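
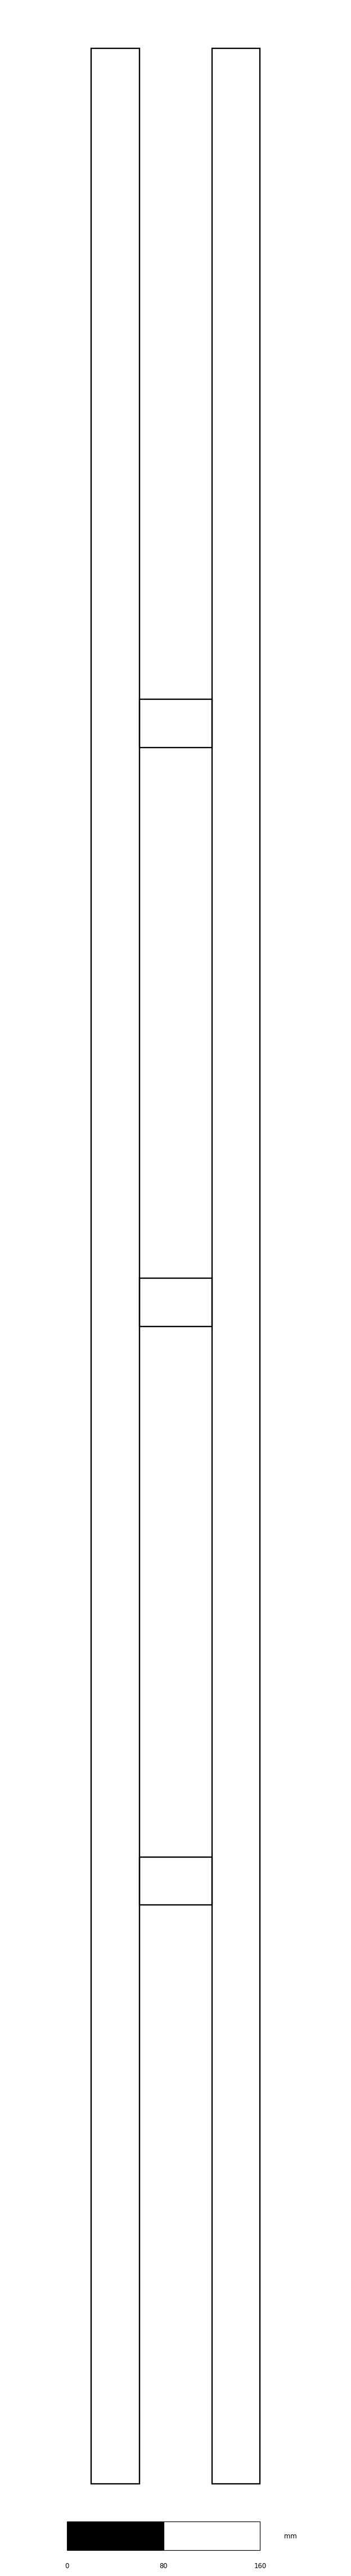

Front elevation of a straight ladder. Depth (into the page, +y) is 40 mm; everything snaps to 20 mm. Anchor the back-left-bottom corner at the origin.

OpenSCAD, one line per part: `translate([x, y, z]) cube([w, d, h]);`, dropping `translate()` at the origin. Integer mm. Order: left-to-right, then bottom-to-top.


cube([40, 40, 2020]);
translate([40, 0, 480]) cube([60, 40, 40]);
translate([40, 0, 960]) cube([60, 40, 40]);
translate([40, 0, 1440]) cube([60, 40, 40]);
translate([100, 0, 0]) cube([40, 40, 2020]);


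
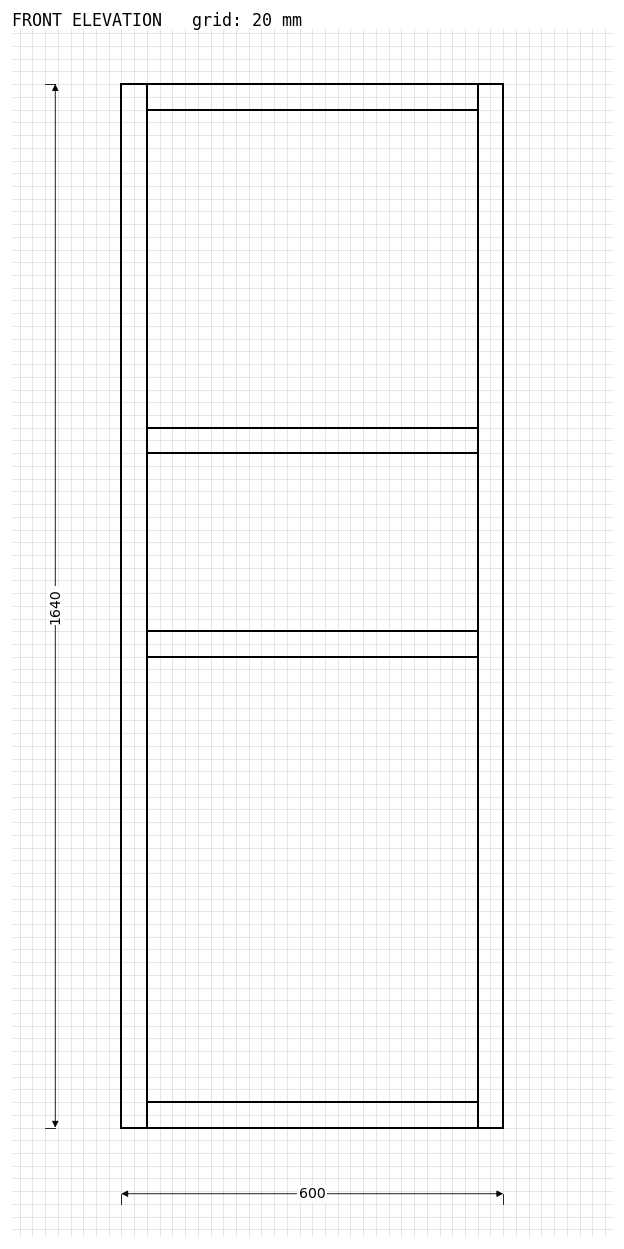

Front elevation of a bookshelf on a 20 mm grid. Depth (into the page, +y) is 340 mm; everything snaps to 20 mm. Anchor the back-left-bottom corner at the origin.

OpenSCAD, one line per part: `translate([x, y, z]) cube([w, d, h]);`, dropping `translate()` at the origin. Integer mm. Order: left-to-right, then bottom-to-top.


cube([40, 340, 1640]);
translate([40, 0, 0]) cube([520, 340, 40]);
translate([40, 0, 740]) cube([520, 340, 40]);
translate([40, 0, 1060]) cube([520, 340, 40]);
translate([40, 0, 1600]) cube([520, 340, 40]);
translate([560, 0, 0]) cube([40, 340, 1640]);


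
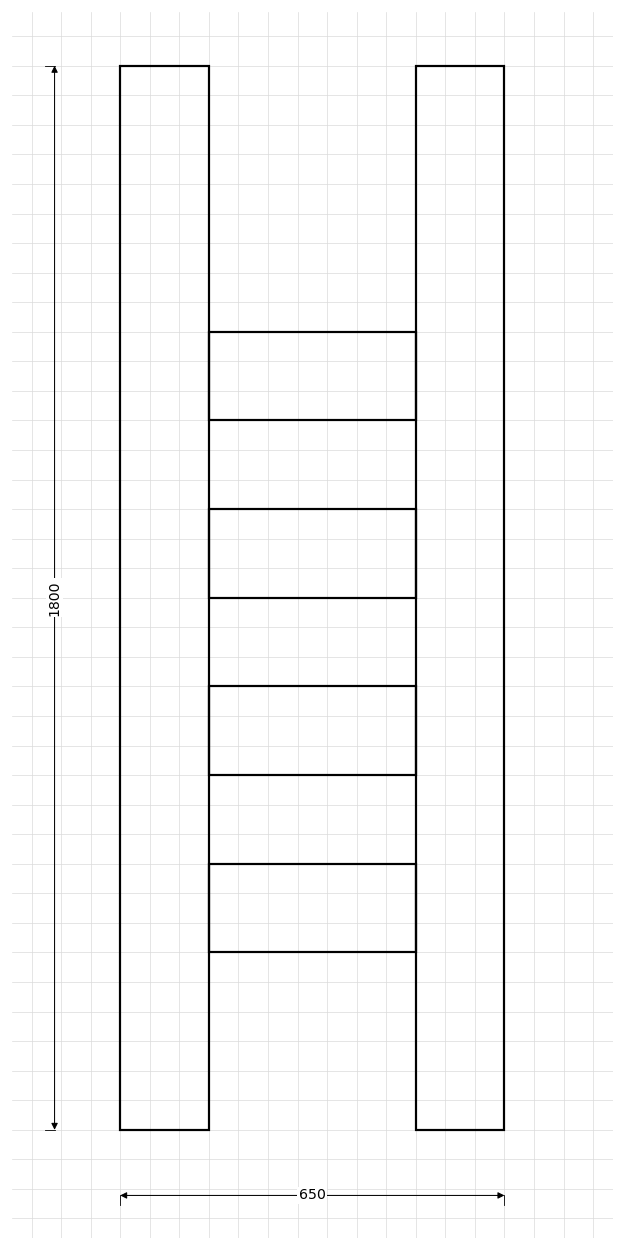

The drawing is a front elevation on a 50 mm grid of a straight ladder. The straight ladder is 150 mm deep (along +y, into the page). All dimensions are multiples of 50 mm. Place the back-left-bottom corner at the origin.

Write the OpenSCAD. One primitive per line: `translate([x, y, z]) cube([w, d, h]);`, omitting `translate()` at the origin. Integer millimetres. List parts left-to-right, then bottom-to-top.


cube([150, 150, 1800]);
translate([150, 0, 300]) cube([350, 150, 150]);
translate([150, 0, 600]) cube([350, 150, 150]);
translate([150, 0, 900]) cube([350, 150, 150]);
translate([150, 0, 1200]) cube([350, 150, 150]);
translate([500, 0, 0]) cube([150, 150, 1800]);


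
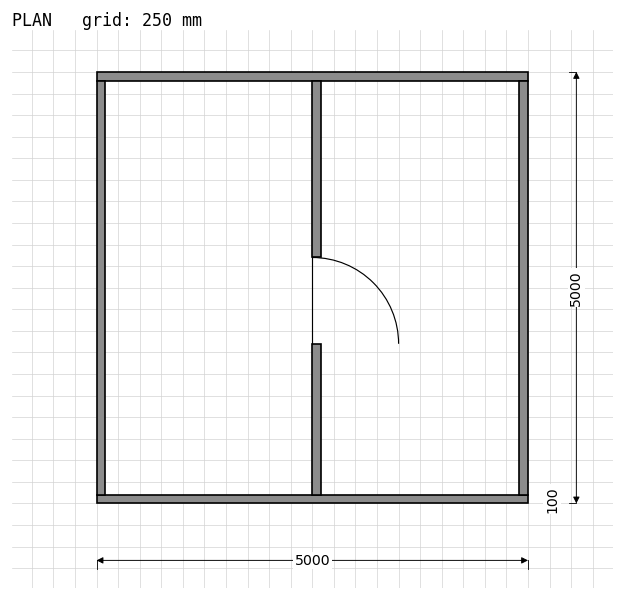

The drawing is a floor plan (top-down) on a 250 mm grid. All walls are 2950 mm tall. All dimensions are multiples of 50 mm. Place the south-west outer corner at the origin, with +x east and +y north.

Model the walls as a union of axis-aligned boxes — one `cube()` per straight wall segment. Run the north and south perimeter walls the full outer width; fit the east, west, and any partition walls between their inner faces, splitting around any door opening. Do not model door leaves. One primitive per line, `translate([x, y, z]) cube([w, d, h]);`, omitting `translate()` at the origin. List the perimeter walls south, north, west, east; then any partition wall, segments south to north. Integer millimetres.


cube([5000, 100, 2950]);
translate([0, 4900, 0]) cube([5000, 100, 2950]);
translate([0, 100, 0]) cube([100, 4800, 2950]);
translate([4900, 100, 0]) cube([100, 4800, 2950]);
translate([2500, 100, 0]) cube([100, 1750, 2950]);
translate([2500, 2850, 0]) cube([100, 2050, 2950]);


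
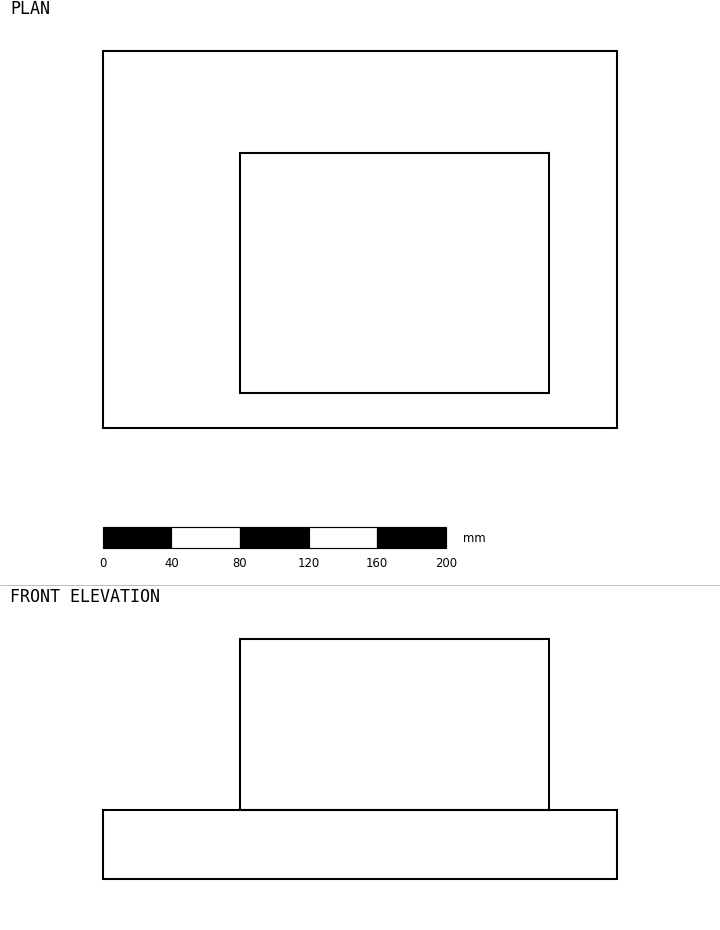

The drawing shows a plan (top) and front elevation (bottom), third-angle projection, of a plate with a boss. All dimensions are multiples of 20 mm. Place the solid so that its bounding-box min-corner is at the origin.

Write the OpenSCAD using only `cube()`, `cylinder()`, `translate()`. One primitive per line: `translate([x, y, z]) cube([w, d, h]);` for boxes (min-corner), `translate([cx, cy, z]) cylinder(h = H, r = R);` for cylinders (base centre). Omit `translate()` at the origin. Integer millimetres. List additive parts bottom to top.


cube([300, 220, 40]);
translate([80, 20, 40]) cube([180, 140, 100]);


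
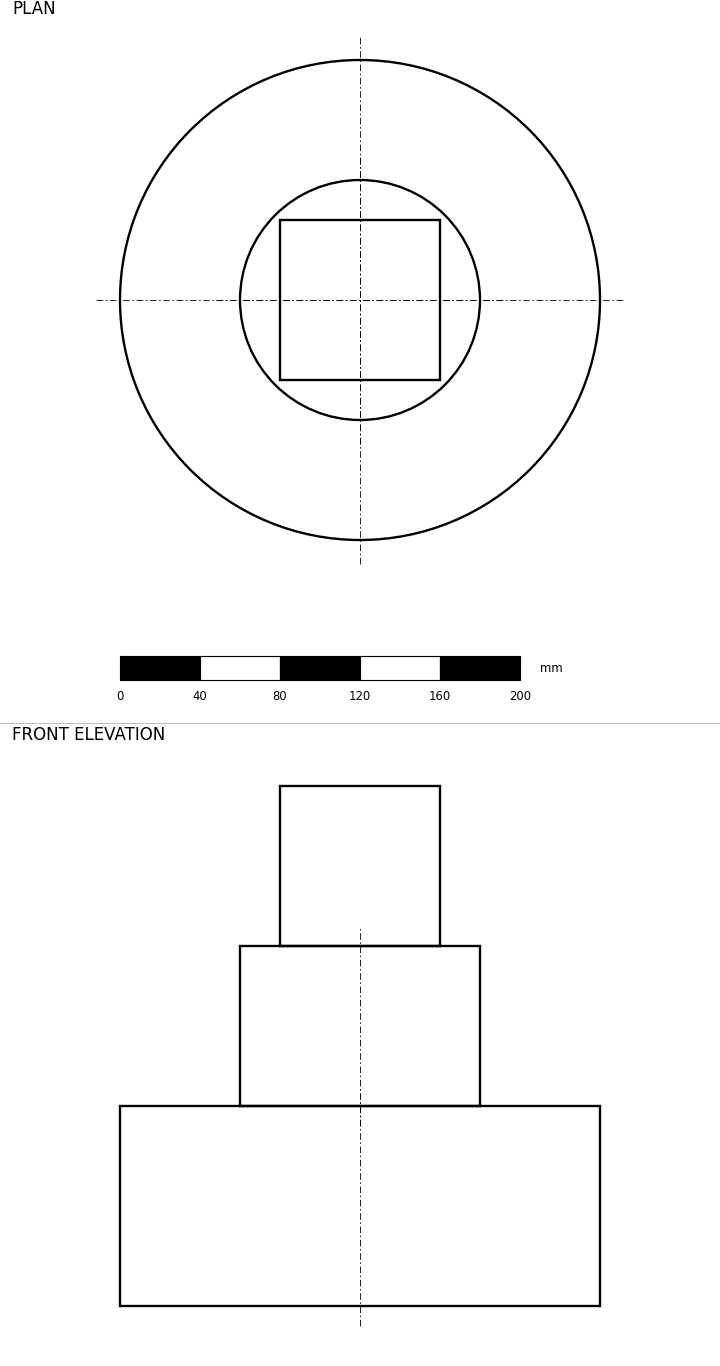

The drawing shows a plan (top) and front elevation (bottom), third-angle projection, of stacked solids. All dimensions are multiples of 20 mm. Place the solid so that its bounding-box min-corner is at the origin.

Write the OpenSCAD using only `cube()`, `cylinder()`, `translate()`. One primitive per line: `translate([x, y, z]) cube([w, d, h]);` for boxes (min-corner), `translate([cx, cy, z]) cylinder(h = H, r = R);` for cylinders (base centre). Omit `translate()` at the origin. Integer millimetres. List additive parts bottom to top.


translate([120, 120, 0]) cylinder(h = 100, r = 120);
translate([120, 120, 100]) cylinder(h = 80, r = 60);
translate([80, 80, 180]) cube([80, 80, 80]);


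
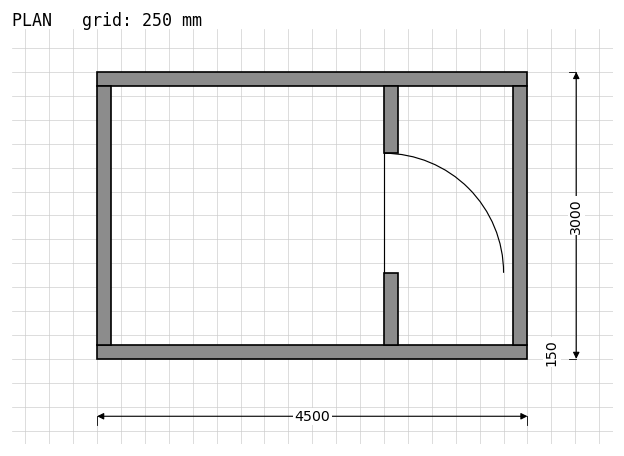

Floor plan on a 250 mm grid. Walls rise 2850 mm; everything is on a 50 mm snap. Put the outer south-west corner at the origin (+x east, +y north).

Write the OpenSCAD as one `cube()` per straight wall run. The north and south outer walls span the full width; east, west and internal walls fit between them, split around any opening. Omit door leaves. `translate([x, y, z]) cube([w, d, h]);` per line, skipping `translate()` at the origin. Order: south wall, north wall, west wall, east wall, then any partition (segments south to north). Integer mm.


cube([4500, 150, 2850]);
translate([0, 2850, 0]) cube([4500, 150, 2850]);
translate([0, 150, 0]) cube([150, 2700, 2850]);
translate([4350, 150, 0]) cube([150, 2700, 2850]);
translate([3000, 150, 0]) cube([150, 750, 2850]);
translate([3000, 2150, 0]) cube([150, 700, 2850]);


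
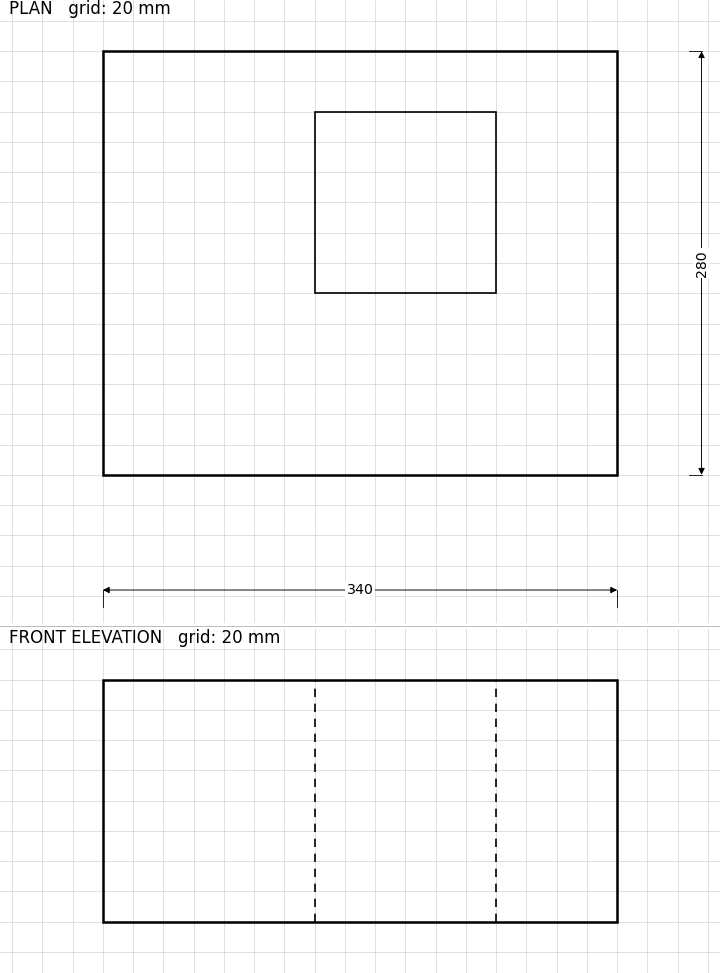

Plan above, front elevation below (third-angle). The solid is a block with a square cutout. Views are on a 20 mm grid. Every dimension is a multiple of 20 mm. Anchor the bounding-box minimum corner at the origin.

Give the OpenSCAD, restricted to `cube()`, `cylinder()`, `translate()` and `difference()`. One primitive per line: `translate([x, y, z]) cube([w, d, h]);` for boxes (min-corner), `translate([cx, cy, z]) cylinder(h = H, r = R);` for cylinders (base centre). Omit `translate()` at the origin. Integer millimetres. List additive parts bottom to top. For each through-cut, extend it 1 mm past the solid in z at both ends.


difference() {
  cube([340, 280, 160]);
  translate([140, 120, -1]) cube([120, 120, 162]);
}


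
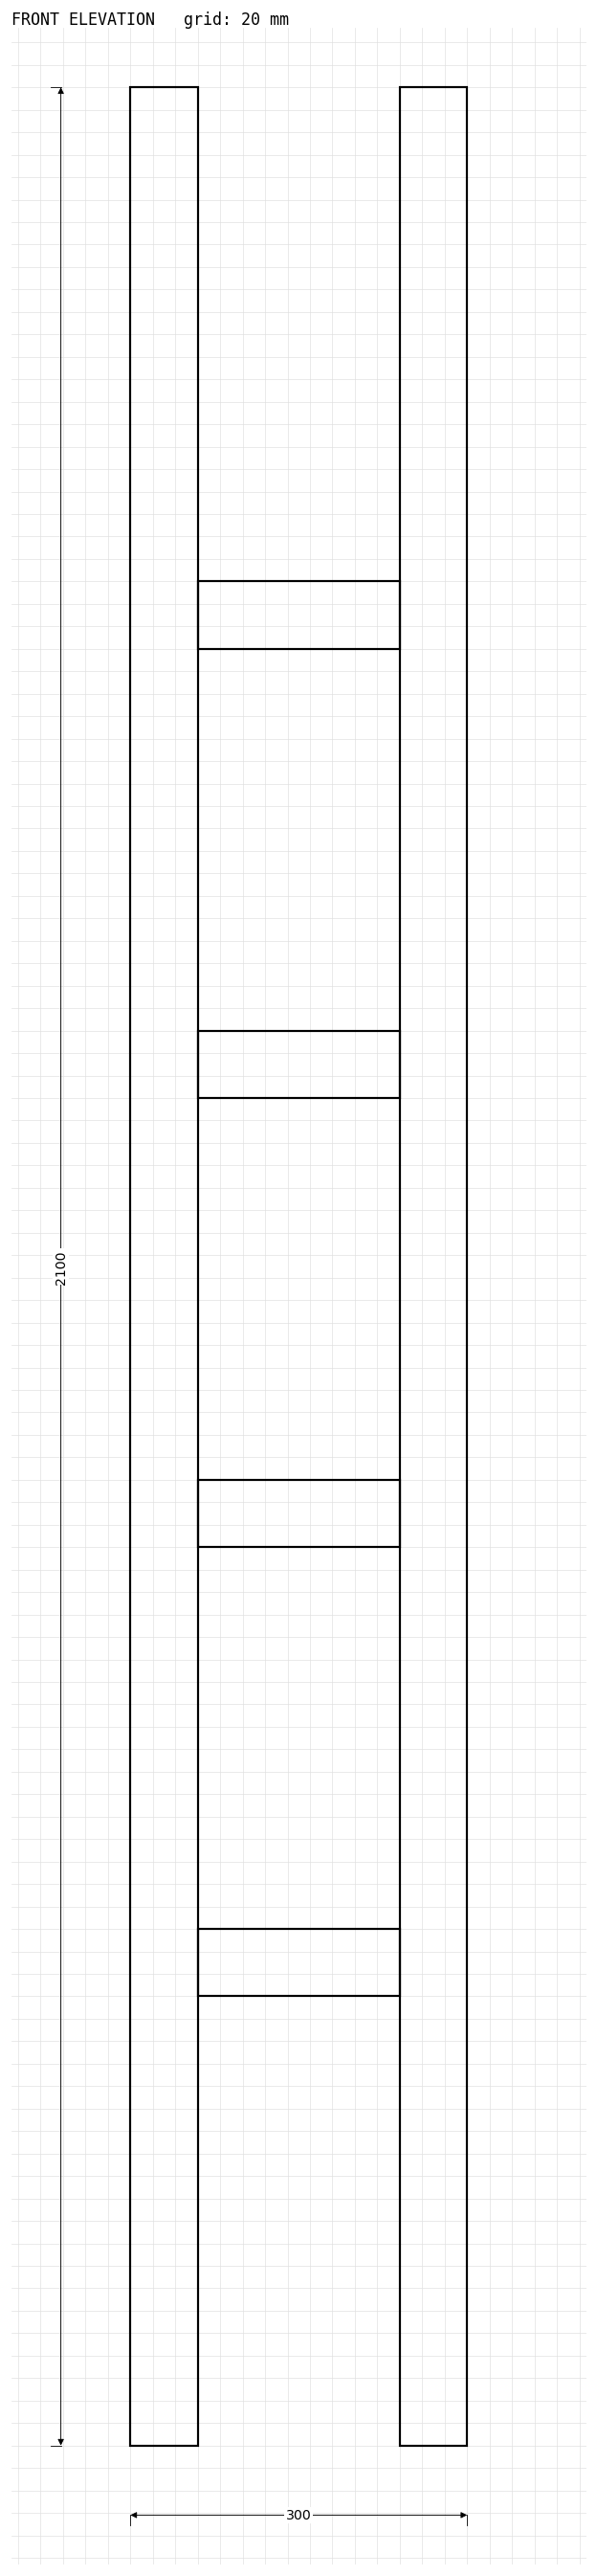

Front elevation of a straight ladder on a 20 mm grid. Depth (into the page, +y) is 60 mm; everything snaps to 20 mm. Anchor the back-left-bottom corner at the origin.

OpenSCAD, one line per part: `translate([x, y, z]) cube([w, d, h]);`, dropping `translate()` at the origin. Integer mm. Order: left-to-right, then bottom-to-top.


cube([60, 60, 2100]);
translate([60, 0, 400]) cube([180, 60, 60]);
translate([60, 0, 800]) cube([180, 60, 60]);
translate([60, 0, 1200]) cube([180, 60, 60]);
translate([60, 0, 1600]) cube([180, 60, 60]);
translate([240, 0, 0]) cube([60, 60, 2100]);


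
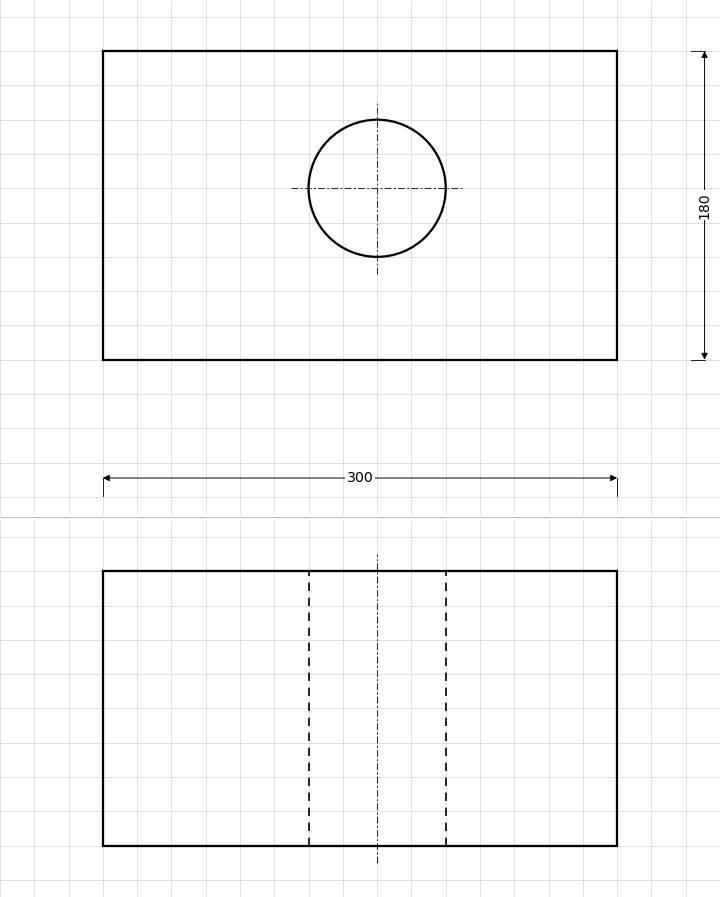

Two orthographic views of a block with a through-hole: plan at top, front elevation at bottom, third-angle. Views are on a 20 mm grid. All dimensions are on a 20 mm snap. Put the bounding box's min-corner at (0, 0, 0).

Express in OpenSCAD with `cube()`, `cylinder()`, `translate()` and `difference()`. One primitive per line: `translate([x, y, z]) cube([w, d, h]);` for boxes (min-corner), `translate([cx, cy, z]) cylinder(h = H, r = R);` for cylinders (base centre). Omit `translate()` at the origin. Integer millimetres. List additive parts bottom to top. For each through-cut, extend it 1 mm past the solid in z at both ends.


difference() {
  cube([300, 180, 160]);
  translate([160, 100, -1]) cylinder(h = 162, r = 40);
}


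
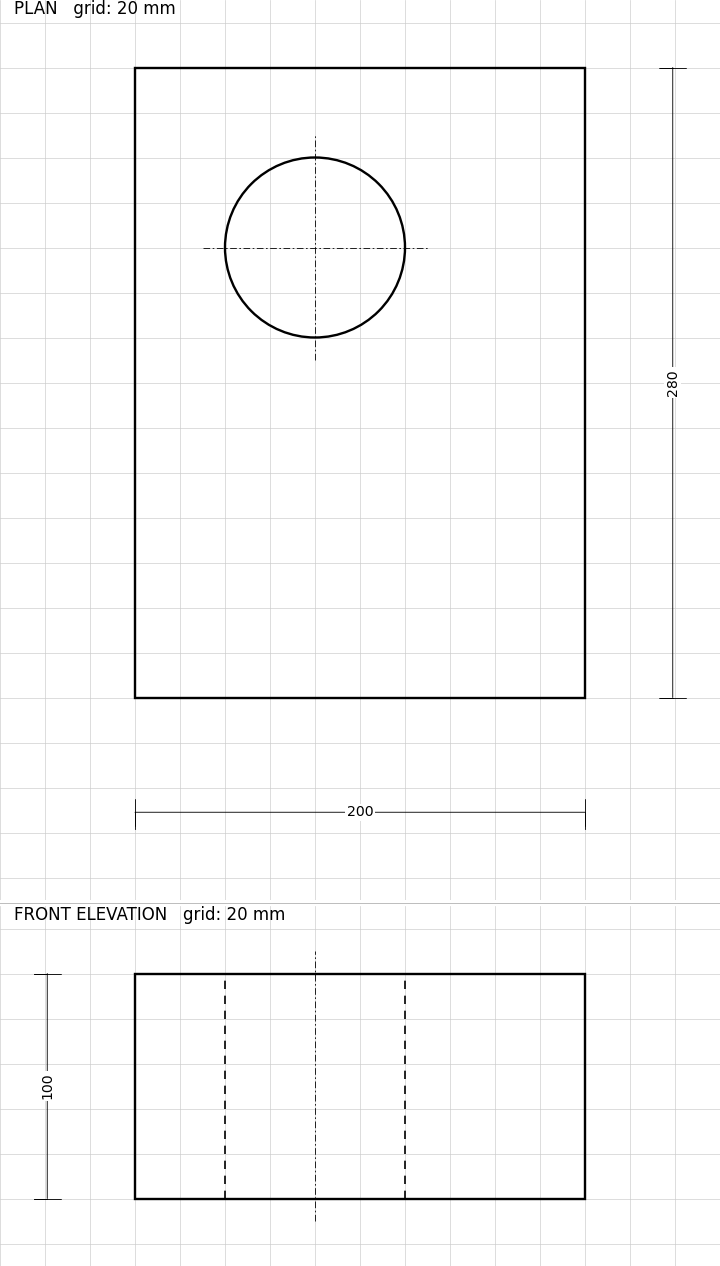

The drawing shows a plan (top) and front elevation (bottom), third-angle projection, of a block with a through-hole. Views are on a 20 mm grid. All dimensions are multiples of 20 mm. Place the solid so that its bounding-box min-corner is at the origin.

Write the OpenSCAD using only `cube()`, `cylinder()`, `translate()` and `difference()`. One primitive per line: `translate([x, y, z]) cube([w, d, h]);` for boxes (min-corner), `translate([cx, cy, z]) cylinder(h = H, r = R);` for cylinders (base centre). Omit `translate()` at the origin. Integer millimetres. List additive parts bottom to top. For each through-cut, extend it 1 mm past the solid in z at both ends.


difference() {
  cube([200, 280, 100]);
  translate([80, 200, -1]) cylinder(h = 102, r = 40);
}


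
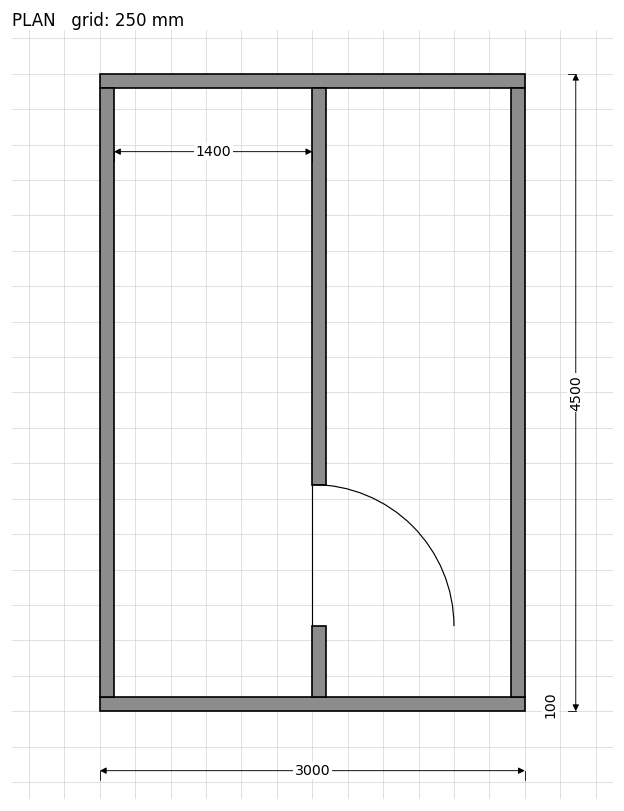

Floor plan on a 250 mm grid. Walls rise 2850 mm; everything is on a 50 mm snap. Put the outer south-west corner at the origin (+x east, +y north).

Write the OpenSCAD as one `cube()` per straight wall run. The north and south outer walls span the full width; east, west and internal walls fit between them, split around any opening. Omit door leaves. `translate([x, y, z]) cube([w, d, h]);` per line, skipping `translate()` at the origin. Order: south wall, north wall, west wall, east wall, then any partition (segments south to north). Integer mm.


cube([3000, 100, 2850]);
translate([0, 4400, 0]) cube([3000, 100, 2850]);
translate([0, 100, 0]) cube([100, 4300, 2850]);
translate([2900, 100, 0]) cube([100, 4300, 2850]);
translate([1500, 100, 0]) cube([100, 500, 2850]);
translate([1500, 1600, 0]) cube([100, 2800, 2850]);


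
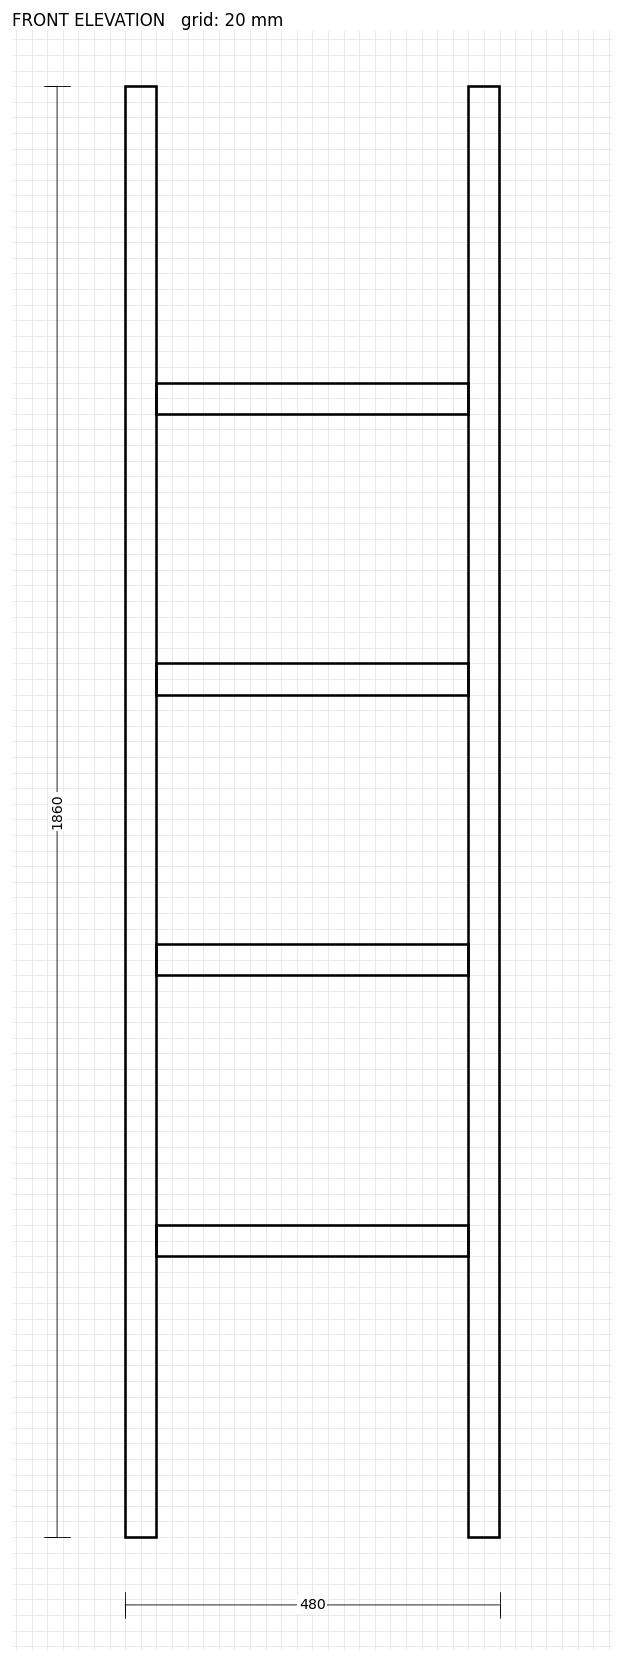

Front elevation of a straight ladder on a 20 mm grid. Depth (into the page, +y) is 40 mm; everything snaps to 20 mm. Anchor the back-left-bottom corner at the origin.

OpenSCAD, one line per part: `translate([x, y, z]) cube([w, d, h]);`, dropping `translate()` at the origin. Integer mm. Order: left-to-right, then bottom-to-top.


cube([40, 40, 1860]);
translate([40, 0, 360]) cube([400, 40, 40]);
translate([40, 0, 720]) cube([400, 40, 40]);
translate([40, 0, 1080]) cube([400, 40, 40]);
translate([40, 0, 1440]) cube([400, 40, 40]);
translate([440, 0, 0]) cube([40, 40, 1860]);


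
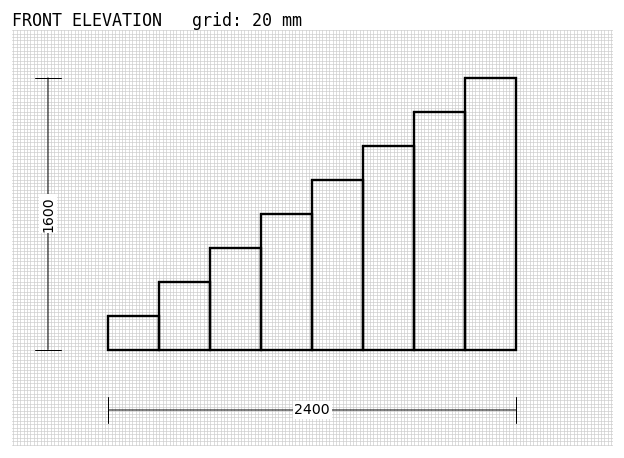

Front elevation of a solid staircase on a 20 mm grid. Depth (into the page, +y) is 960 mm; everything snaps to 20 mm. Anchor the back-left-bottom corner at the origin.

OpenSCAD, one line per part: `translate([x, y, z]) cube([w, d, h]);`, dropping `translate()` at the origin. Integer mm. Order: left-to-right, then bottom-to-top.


cube([300, 960, 200]);
translate([300, 0, 0]) cube([300, 960, 400]);
translate([600, 0, 0]) cube([300, 960, 600]);
translate([900, 0, 0]) cube([300, 960, 800]);
translate([1200, 0, 0]) cube([300, 960, 1000]);
translate([1500, 0, 0]) cube([300, 960, 1200]);
translate([1800, 0, 0]) cube([300, 960, 1400]);
translate([2100, 0, 0]) cube([300, 960, 1600]);


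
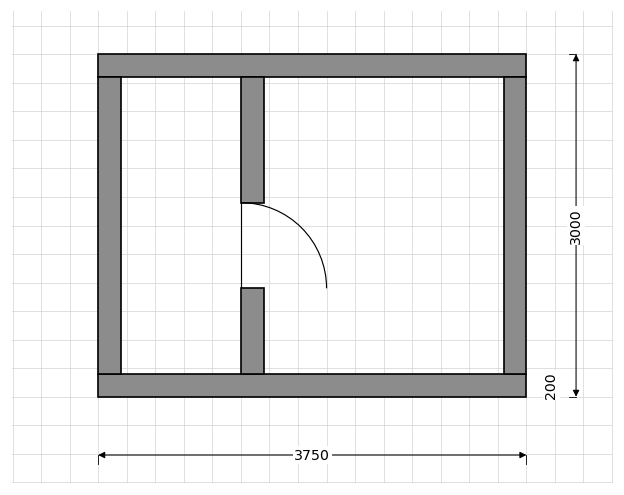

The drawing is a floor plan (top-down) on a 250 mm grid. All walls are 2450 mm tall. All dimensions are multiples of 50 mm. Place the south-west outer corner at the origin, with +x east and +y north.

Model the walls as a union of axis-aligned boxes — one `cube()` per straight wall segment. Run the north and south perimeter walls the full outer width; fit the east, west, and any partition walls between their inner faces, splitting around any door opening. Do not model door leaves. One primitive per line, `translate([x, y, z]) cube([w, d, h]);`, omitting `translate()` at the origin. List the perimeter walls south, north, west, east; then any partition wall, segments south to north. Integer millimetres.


cube([3750, 200, 2450]);
translate([0, 2800, 0]) cube([3750, 200, 2450]);
translate([0, 200, 0]) cube([200, 2600, 2450]);
translate([3550, 200, 0]) cube([200, 2600, 2450]);
translate([1250, 200, 0]) cube([200, 750, 2450]);
translate([1250, 1700, 0]) cube([200, 1100, 2450]);


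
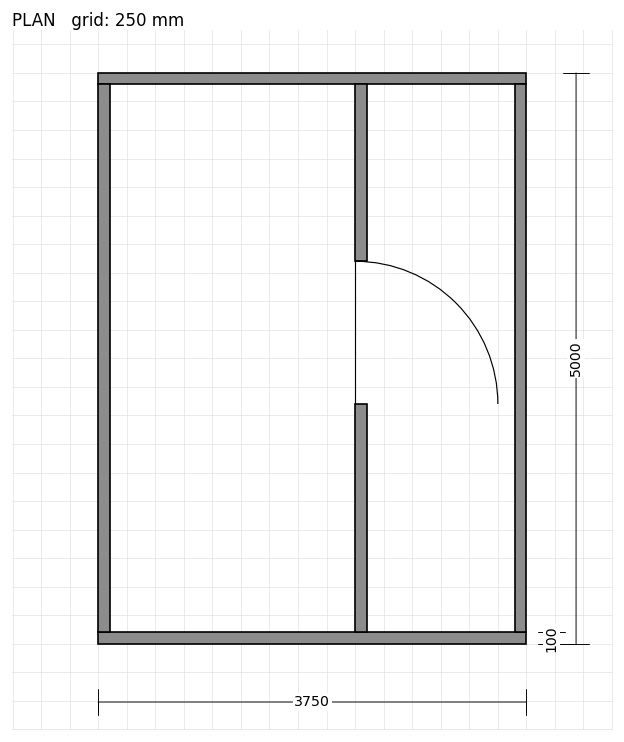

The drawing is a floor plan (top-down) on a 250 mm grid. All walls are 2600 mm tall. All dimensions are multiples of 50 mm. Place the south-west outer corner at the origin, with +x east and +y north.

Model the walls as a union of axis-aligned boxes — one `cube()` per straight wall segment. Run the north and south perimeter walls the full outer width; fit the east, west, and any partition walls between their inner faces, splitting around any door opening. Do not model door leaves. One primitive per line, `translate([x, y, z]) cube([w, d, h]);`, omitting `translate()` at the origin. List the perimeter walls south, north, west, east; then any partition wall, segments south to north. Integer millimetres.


cube([3750, 100, 2600]);
translate([0, 4900, 0]) cube([3750, 100, 2600]);
translate([0, 100, 0]) cube([100, 4800, 2600]);
translate([3650, 100, 0]) cube([100, 4800, 2600]);
translate([2250, 100, 0]) cube([100, 2000, 2600]);
translate([2250, 3350, 0]) cube([100, 1550, 2600]);


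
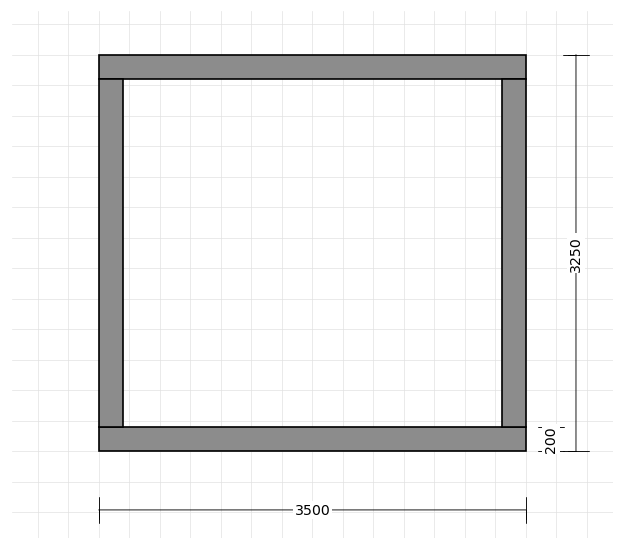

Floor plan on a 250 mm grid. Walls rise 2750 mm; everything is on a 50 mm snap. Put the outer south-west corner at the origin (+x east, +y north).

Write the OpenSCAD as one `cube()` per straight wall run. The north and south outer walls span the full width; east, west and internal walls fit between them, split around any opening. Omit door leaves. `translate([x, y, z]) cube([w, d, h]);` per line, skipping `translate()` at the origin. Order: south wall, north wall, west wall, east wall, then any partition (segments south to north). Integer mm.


cube([3500, 200, 2750]);
translate([0, 3050, 0]) cube([3500, 200, 2750]);
translate([0, 200, 0]) cube([200, 2850, 2750]);
translate([3300, 200, 0]) cube([200, 2850, 2750]);


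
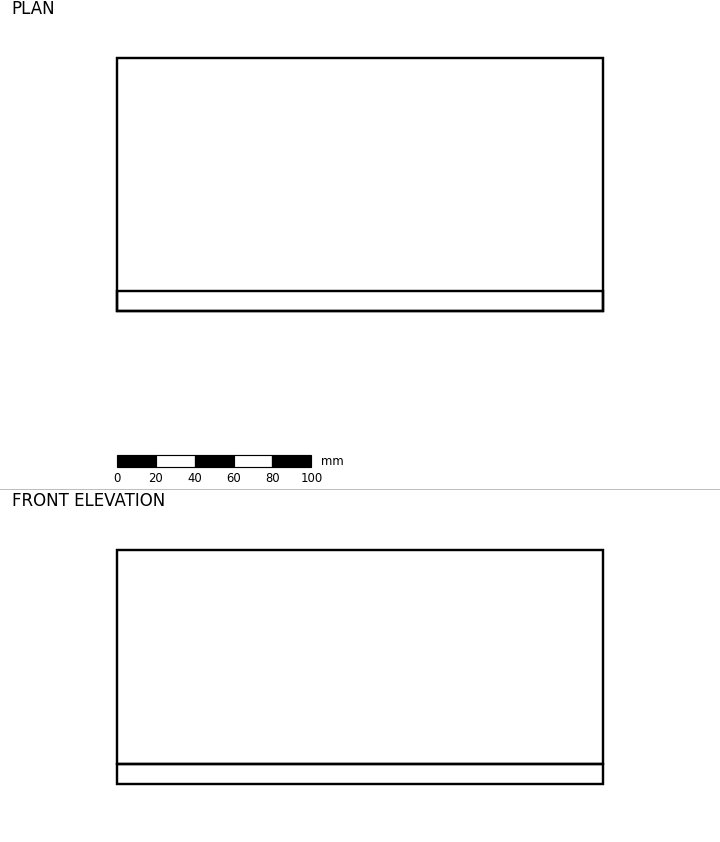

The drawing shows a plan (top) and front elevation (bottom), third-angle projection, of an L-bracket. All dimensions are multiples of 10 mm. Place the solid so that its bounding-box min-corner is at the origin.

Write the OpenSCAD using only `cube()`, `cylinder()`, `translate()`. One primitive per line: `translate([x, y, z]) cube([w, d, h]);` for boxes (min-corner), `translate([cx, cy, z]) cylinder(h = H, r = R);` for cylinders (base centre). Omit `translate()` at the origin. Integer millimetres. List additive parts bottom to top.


cube([250, 130, 10]);
translate([0, 0, 10]) cube([250, 10, 110]);


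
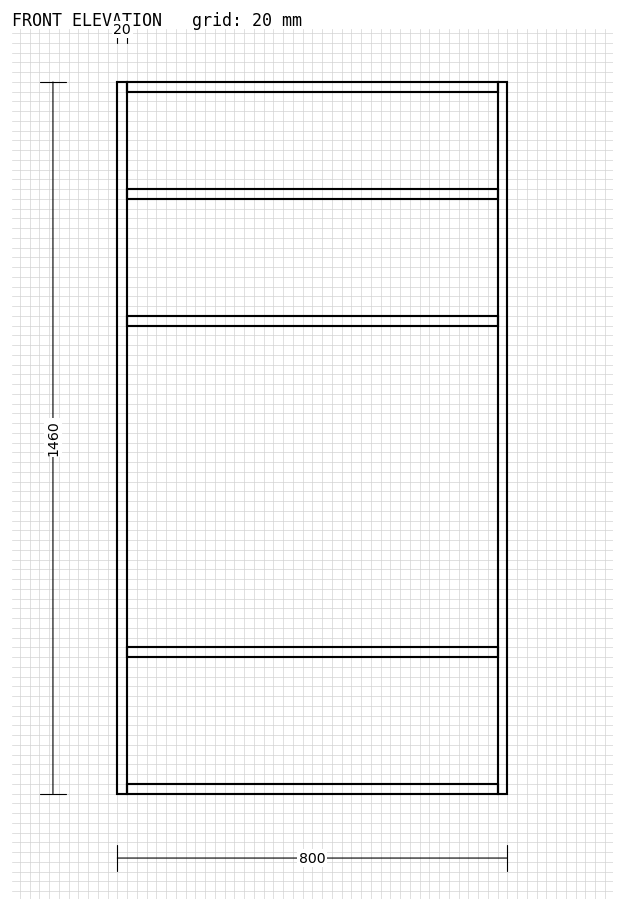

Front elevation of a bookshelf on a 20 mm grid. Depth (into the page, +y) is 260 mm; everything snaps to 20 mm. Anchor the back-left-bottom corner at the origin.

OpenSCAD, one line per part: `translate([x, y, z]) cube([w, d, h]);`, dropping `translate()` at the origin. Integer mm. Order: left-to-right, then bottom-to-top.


cube([20, 260, 1460]);
translate([20, 0, 0]) cube([760, 260, 20]);
translate([20, 0, 280]) cube([760, 260, 20]);
translate([20, 0, 960]) cube([760, 260, 20]);
translate([20, 0, 1220]) cube([760, 260, 20]);
translate([20, 0, 1440]) cube([760, 260, 20]);
translate([780, 0, 0]) cube([20, 260, 1460]);


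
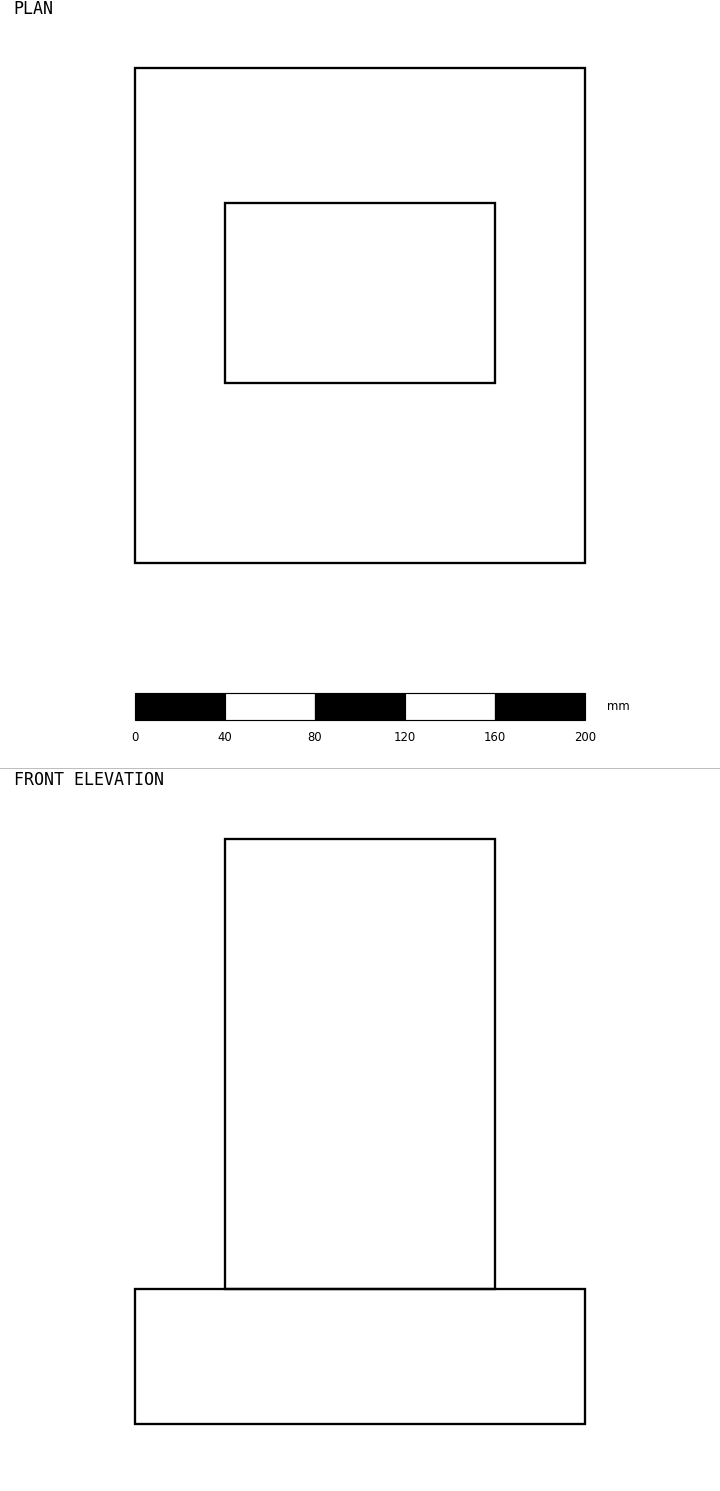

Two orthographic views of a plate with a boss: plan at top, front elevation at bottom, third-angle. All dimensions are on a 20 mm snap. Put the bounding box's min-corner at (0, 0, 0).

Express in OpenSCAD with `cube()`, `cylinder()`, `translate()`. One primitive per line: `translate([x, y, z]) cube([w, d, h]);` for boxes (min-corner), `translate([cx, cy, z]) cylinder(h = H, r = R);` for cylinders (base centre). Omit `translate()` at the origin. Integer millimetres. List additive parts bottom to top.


cube([200, 220, 60]);
translate([40, 80, 60]) cube([120, 80, 200]);


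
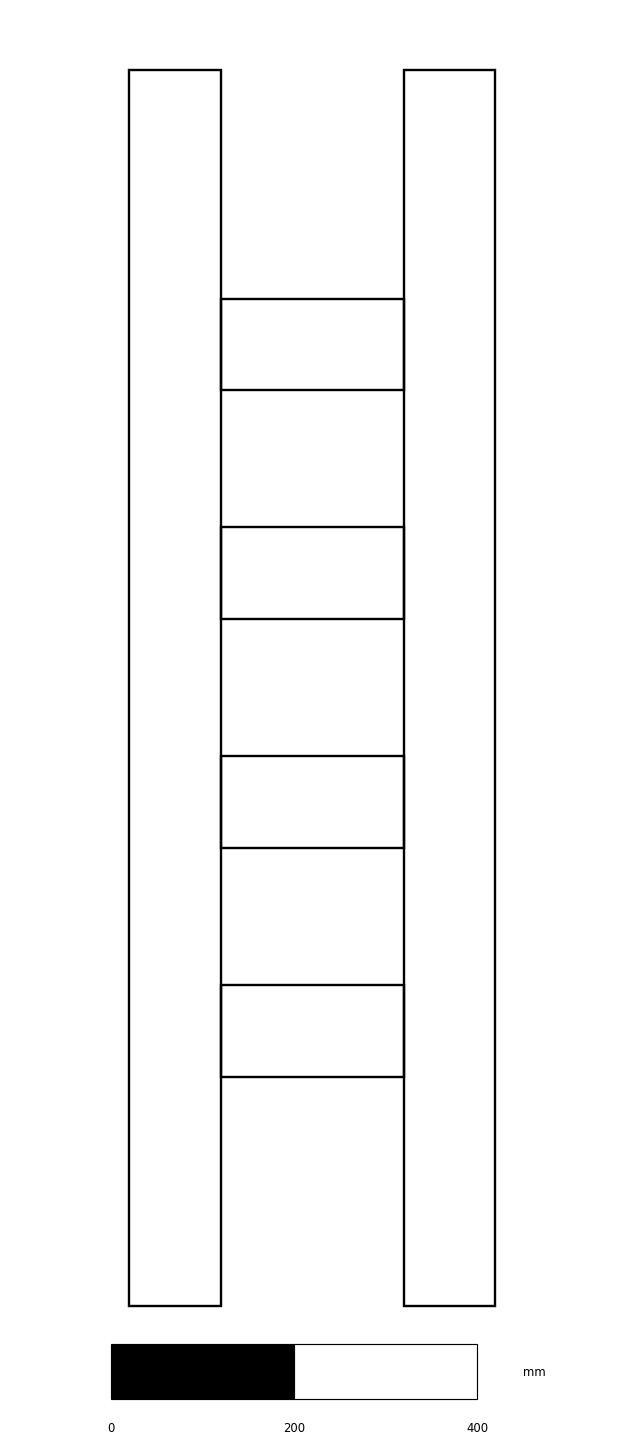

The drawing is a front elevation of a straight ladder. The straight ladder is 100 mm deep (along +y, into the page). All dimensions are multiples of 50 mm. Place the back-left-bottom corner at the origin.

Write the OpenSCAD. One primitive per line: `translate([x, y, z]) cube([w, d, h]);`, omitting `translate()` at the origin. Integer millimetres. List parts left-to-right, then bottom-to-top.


cube([100, 100, 1350]);
translate([100, 0, 250]) cube([200, 100, 100]);
translate([100, 0, 500]) cube([200, 100, 100]);
translate([100, 0, 750]) cube([200, 100, 100]);
translate([100, 0, 1000]) cube([200, 100, 100]);
translate([300, 0, 0]) cube([100, 100, 1350]);


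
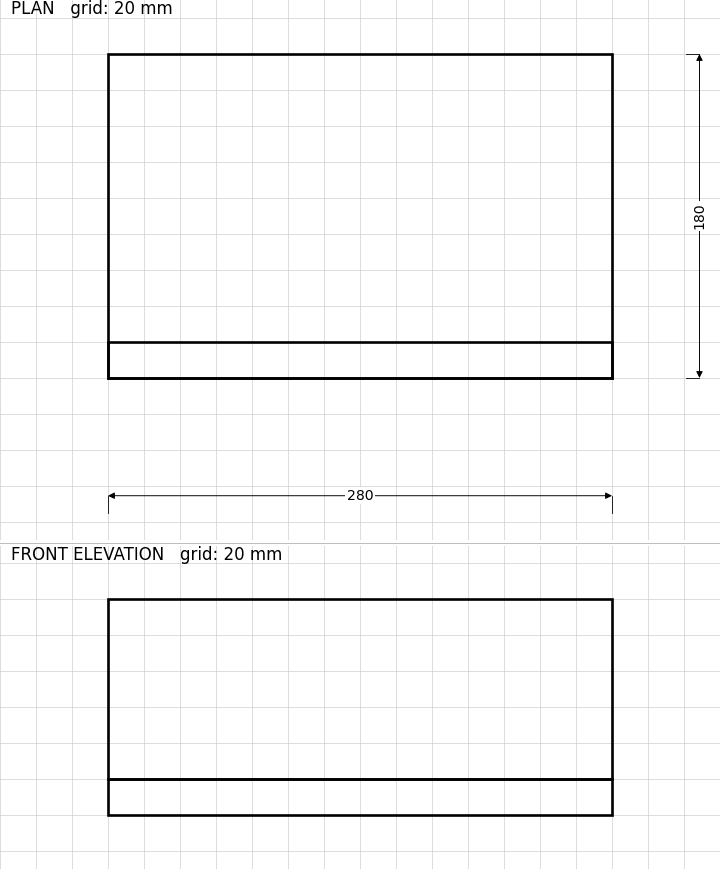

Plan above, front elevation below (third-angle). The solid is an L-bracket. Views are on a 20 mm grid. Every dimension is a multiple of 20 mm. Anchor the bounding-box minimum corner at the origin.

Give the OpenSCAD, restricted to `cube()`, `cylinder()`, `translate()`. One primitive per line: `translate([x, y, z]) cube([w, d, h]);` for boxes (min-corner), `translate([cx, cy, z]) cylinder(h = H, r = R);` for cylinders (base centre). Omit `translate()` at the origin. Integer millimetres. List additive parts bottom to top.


cube([280, 180, 20]);
translate([0, 0, 20]) cube([280, 20, 100]);


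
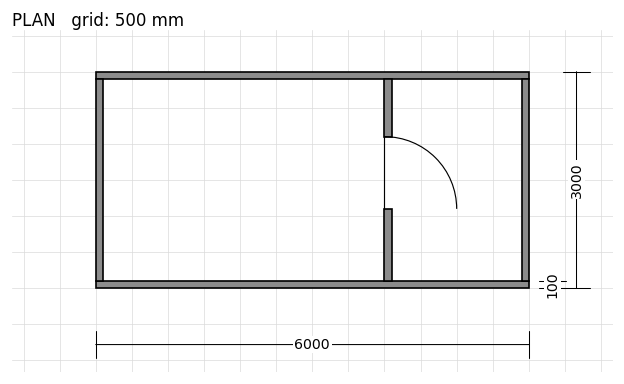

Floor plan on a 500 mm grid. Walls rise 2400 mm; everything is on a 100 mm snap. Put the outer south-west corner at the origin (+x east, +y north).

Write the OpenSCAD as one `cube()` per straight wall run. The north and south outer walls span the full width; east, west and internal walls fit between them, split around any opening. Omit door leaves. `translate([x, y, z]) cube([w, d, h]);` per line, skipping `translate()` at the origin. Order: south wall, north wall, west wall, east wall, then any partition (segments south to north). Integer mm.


cube([6000, 100, 2400]);
translate([0, 2900, 0]) cube([6000, 100, 2400]);
translate([0, 100, 0]) cube([100, 2800, 2400]);
translate([5900, 100, 0]) cube([100, 2800, 2400]);
translate([4000, 100, 0]) cube([100, 1000, 2400]);
translate([4000, 2100, 0]) cube([100, 800, 2400]);


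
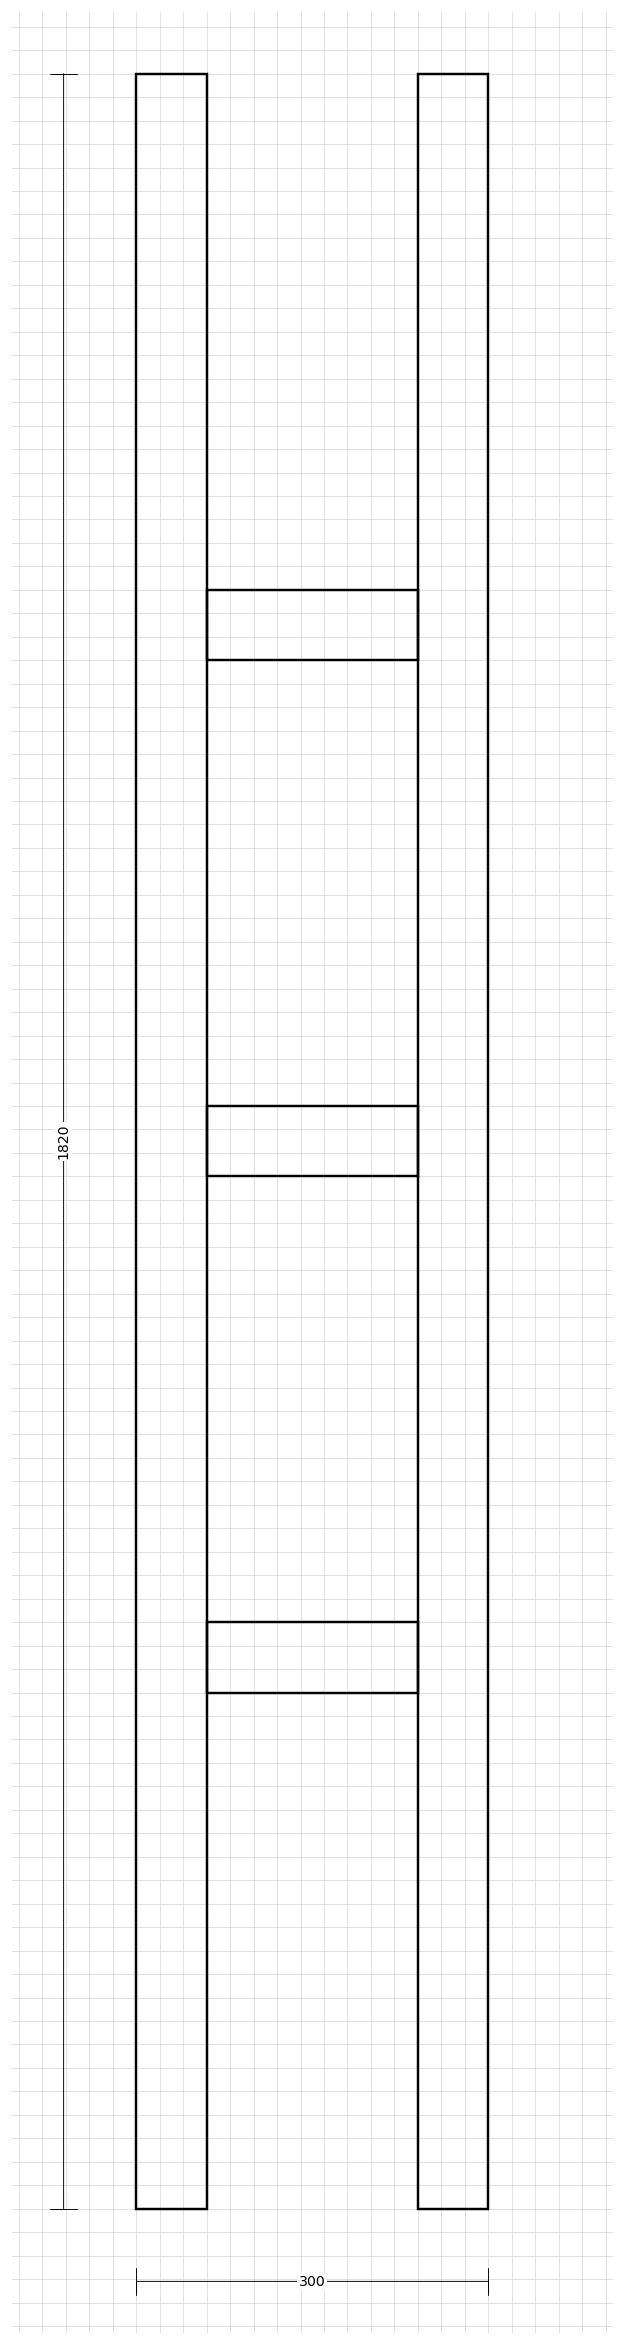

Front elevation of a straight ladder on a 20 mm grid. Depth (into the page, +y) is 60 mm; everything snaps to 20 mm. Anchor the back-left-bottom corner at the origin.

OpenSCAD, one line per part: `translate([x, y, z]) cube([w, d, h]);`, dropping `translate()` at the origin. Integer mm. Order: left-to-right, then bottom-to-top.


cube([60, 60, 1820]);
translate([60, 0, 440]) cube([180, 60, 60]);
translate([60, 0, 880]) cube([180, 60, 60]);
translate([60, 0, 1320]) cube([180, 60, 60]);
translate([240, 0, 0]) cube([60, 60, 1820]);


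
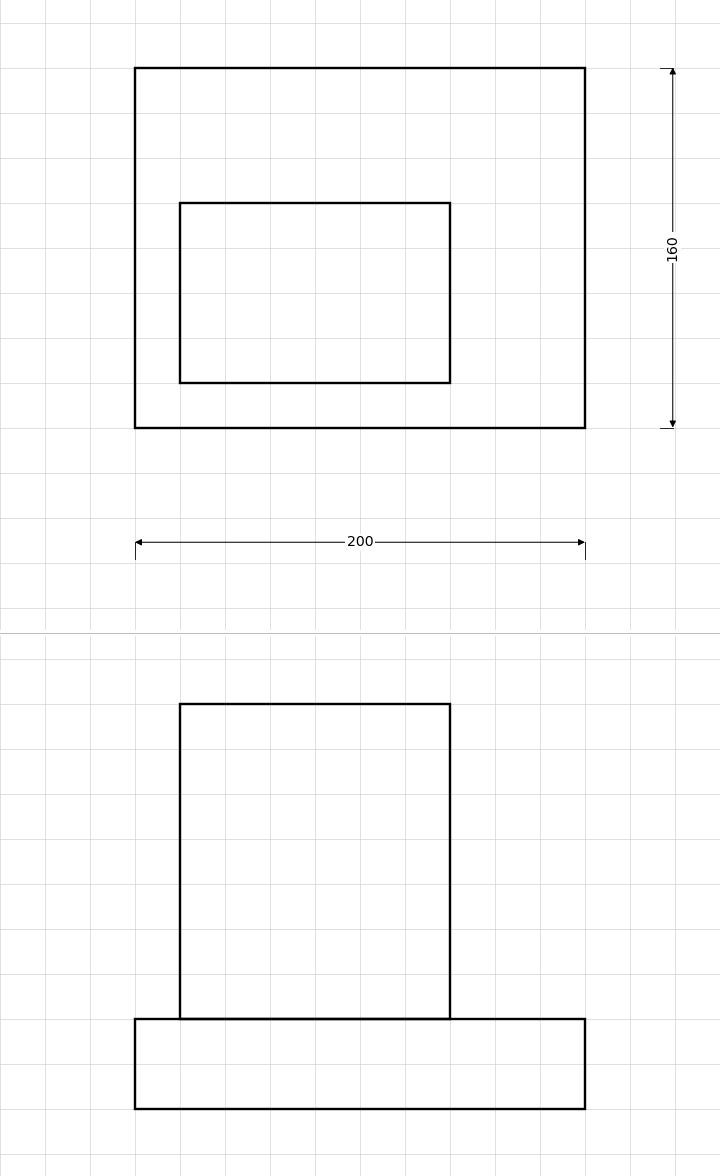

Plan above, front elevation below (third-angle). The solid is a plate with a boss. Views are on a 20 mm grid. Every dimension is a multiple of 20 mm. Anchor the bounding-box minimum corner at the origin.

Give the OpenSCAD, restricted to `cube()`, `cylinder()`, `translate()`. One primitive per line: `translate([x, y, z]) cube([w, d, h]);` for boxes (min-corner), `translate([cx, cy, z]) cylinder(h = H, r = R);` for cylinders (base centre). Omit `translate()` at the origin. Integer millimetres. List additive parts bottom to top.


cube([200, 160, 40]);
translate([20, 20, 40]) cube([120, 80, 140]);


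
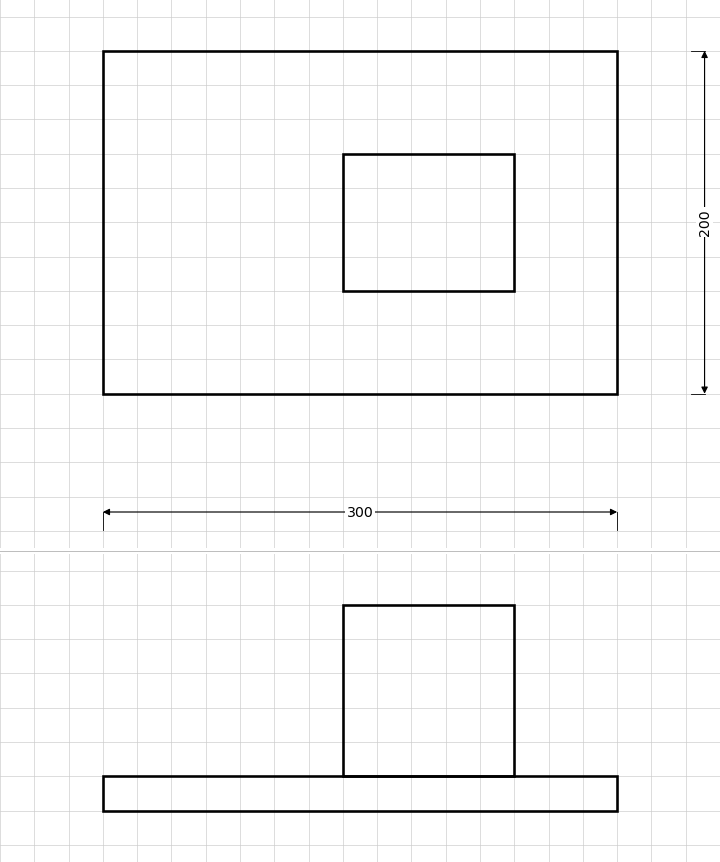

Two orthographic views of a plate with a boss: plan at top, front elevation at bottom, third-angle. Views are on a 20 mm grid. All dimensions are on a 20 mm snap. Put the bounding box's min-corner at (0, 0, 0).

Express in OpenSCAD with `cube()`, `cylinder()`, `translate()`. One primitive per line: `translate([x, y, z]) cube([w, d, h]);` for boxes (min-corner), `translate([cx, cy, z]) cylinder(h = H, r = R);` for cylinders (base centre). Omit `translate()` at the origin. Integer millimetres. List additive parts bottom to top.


cube([300, 200, 20]);
translate([140, 60, 20]) cube([100, 80, 100]);


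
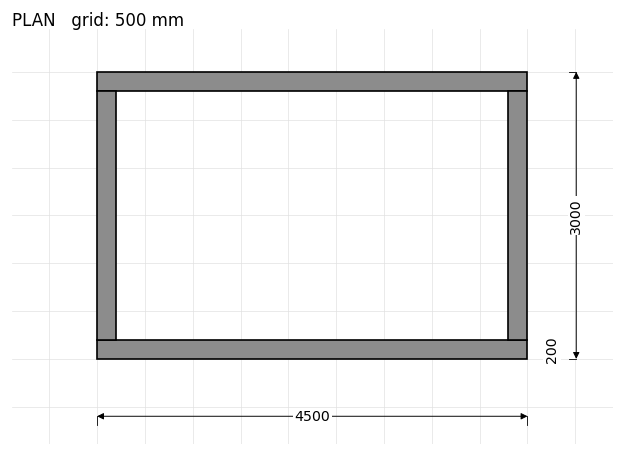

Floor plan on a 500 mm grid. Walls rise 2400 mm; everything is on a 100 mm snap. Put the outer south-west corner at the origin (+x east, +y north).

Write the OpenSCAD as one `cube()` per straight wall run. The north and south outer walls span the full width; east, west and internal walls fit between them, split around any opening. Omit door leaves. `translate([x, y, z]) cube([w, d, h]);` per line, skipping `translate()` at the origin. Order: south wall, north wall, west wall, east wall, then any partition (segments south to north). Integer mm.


cube([4500, 200, 2400]);
translate([0, 2800, 0]) cube([4500, 200, 2400]);
translate([0, 200, 0]) cube([200, 2600, 2400]);
translate([4300, 200, 0]) cube([200, 2600, 2400]);


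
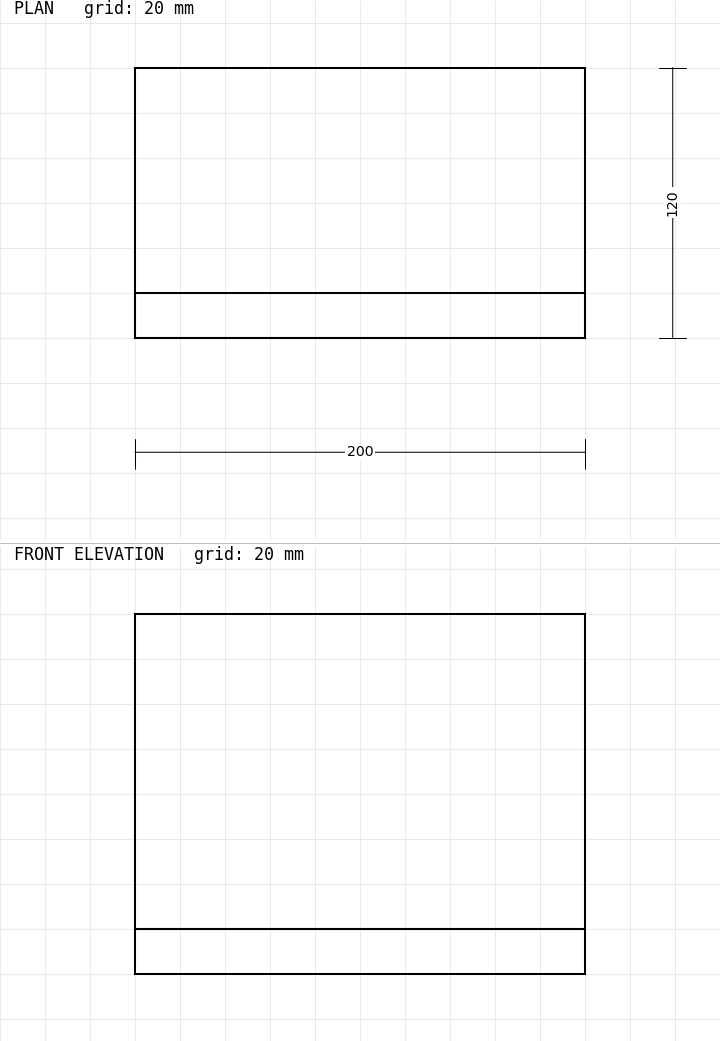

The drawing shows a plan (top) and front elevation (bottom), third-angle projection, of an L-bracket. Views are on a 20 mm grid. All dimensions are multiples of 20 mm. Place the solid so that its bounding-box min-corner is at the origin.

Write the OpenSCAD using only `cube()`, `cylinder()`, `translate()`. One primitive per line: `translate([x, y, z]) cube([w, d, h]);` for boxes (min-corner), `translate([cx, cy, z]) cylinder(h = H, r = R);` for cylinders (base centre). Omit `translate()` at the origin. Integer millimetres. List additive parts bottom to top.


cube([200, 120, 20]);
translate([0, 0, 20]) cube([200, 20, 140]);


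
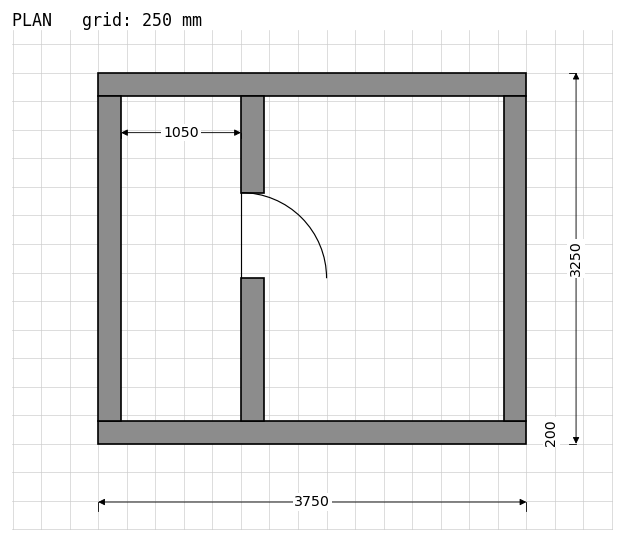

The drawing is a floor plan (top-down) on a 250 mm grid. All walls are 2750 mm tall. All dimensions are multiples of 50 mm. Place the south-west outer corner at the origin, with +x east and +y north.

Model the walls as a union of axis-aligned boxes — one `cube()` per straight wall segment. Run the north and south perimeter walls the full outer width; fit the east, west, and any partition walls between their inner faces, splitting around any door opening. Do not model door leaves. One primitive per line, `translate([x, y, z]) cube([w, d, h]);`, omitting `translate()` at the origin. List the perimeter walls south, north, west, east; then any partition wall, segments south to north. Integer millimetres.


cube([3750, 200, 2750]);
translate([0, 3050, 0]) cube([3750, 200, 2750]);
translate([0, 200, 0]) cube([200, 2850, 2750]);
translate([3550, 200, 0]) cube([200, 2850, 2750]);
translate([1250, 200, 0]) cube([200, 1250, 2750]);
translate([1250, 2200, 0]) cube([200, 850, 2750]);


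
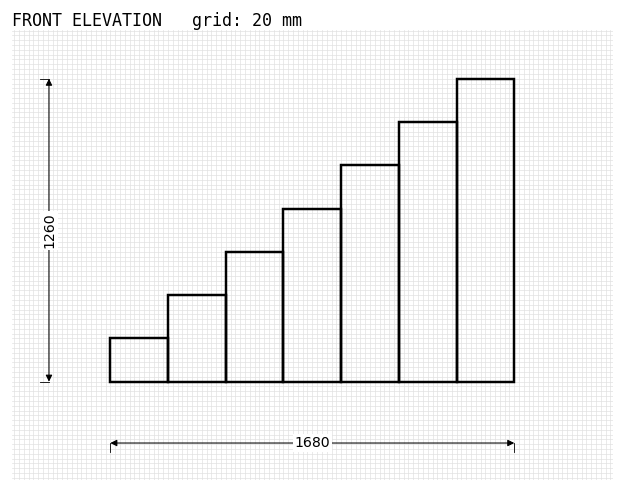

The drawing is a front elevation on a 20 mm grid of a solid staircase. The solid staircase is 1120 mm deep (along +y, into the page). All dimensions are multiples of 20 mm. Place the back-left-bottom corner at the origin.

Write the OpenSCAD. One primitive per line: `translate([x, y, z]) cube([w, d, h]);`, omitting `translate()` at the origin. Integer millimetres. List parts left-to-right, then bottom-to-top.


cube([240, 1120, 180]);
translate([240, 0, 0]) cube([240, 1120, 360]);
translate([480, 0, 0]) cube([240, 1120, 540]);
translate([720, 0, 0]) cube([240, 1120, 720]);
translate([960, 0, 0]) cube([240, 1120, 900]);
translate([1200, 0, 0]) cube([240, 1120, 1080]);
translate([1440, 0, 0]) cube([240, 1120, 1260]);


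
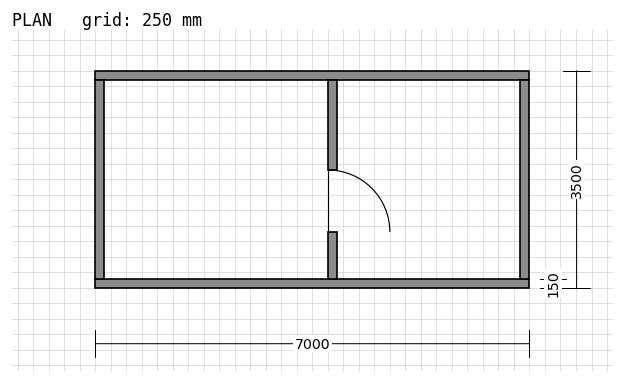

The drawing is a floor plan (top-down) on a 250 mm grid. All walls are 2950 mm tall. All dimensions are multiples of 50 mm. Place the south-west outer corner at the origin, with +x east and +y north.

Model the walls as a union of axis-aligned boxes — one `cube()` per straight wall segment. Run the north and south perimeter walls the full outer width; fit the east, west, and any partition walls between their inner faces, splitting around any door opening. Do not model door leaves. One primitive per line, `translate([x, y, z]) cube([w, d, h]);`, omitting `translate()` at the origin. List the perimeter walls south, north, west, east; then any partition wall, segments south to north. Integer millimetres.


cube([7000, 150, 2950]);
translate([0, 3350, 0]) cube([7000, 150, 2950]);
translate([0, 150, 0]) cube([150, 3200, 2950]);
translate([6850, 150, 0]) cube([150, 3200, 2950]);
translate([3750, 150, 0]) cube([150, 750, 2950]);
translate([3750, 1900, 0]) cube([150, 1450, 2950]);


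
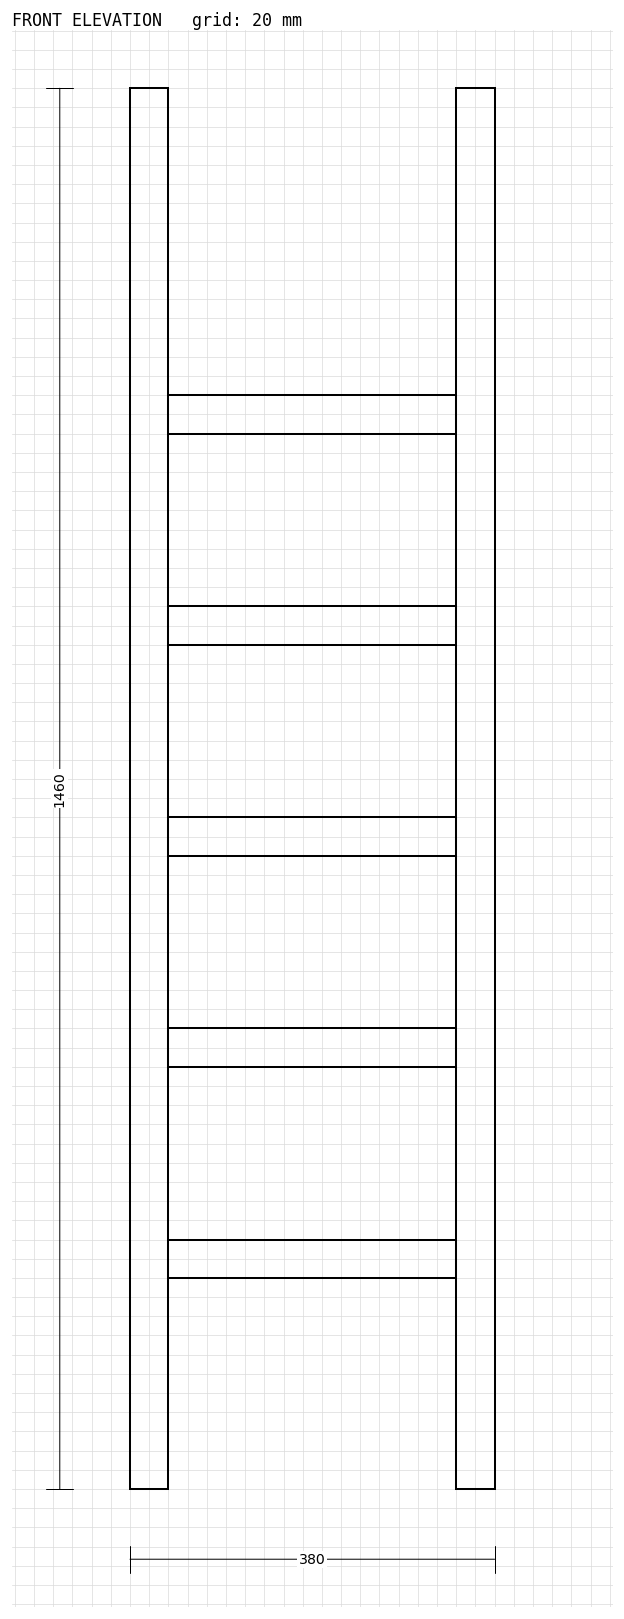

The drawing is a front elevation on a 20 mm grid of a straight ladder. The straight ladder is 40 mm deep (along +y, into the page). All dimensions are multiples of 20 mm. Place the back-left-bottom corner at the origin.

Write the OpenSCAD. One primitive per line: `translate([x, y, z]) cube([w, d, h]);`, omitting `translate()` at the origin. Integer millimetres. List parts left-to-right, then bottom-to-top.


cube([40, 40, 1460]);
translate([40, 0, 220]) cube([300, 40, 40]);
translate([40, 0, 440]) cube([300, 40, 40]);
translate([40, 0, 660]) cube([300, 40, 40]);
translate([40, 0, 880]) cube([300, 40, 40]);
translate([40, 0, 1100]) cube([300, 40, 40]);
translate([340, 0, 0]) cube([40, 40, 1460]);


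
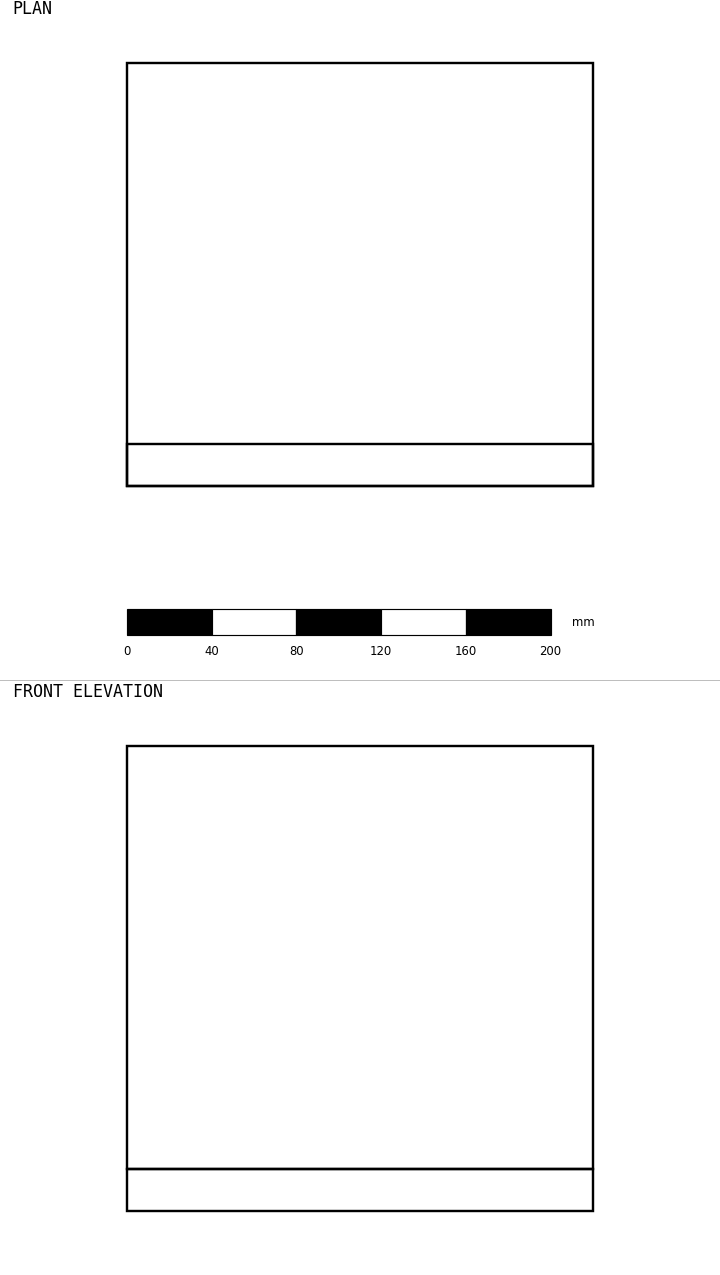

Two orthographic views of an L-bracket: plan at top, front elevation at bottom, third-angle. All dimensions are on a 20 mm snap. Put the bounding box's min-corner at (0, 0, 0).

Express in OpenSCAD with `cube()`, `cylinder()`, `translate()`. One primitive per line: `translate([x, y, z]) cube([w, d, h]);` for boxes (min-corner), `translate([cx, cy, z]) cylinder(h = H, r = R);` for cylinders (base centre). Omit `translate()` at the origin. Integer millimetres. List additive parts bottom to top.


cube([220, 200, 20]);
translate([0, 0, 20]) cube([220, 20, 200]);
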